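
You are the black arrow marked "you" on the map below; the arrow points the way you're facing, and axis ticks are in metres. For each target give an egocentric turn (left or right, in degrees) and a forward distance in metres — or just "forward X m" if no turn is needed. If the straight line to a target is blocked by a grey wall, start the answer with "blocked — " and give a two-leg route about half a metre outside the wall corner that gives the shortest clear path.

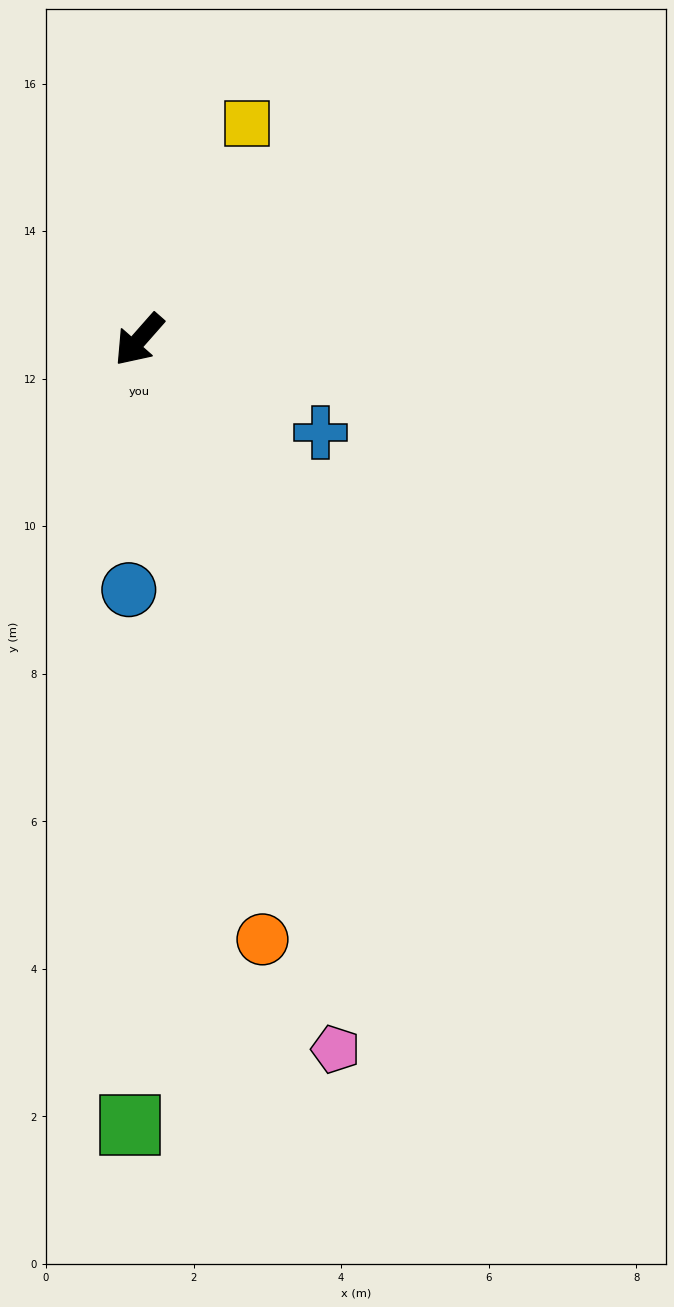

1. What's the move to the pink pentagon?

turn left 57°, forward 10.0 m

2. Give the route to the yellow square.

turn right 165°, forward 3.3 m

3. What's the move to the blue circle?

turn left 39°, forward 3.4 m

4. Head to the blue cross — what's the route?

turn left 104°, forward 2.8 m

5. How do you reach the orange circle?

turn left 53°, forward 8.3 m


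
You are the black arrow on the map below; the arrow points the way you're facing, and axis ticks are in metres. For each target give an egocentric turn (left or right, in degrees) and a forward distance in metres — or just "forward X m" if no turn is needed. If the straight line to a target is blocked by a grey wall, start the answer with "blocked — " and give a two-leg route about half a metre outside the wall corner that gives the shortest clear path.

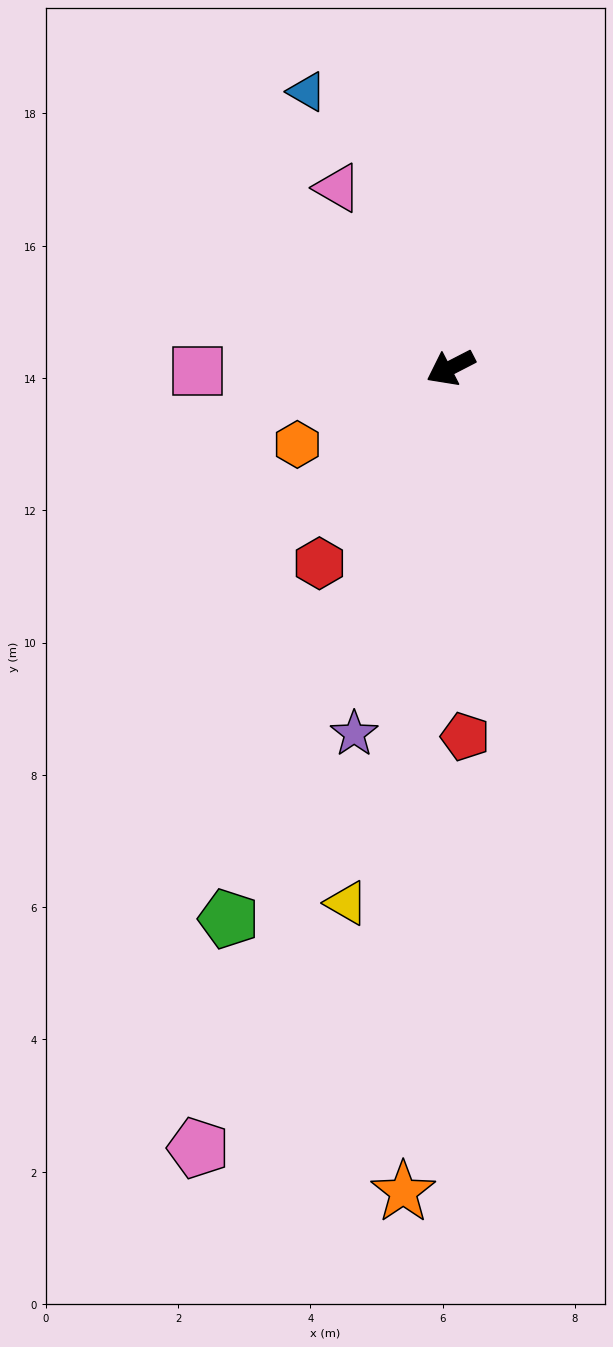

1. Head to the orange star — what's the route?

turn left 59°, forward 12.5 m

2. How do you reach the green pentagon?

turn left 41°, forward 9.0 m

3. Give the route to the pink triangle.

turn right 85°, forward 3.2 m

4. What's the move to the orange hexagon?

forward 2.6 m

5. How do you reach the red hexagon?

turn left 29°, forward 3.6 m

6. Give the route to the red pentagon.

turn left 65°, forward 5.6 m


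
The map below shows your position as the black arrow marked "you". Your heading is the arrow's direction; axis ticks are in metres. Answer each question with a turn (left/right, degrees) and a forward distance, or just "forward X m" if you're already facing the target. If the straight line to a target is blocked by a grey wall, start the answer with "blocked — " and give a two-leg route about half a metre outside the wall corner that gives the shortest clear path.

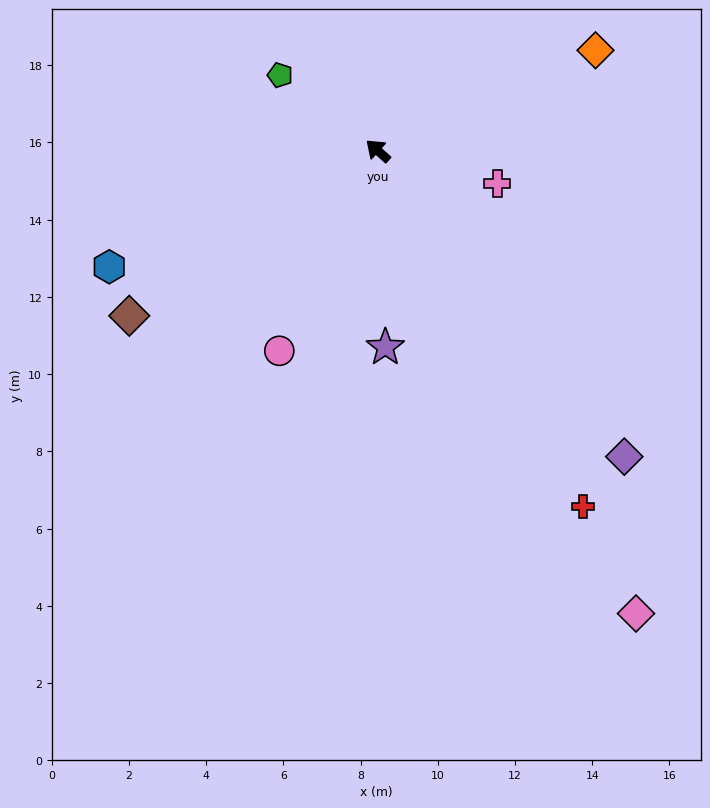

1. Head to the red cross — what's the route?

turn left 162°, forward 10.6 m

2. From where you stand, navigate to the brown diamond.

turn left 76°, forward 7.7 m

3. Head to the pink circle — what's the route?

turn left 106°, forward 5.8 m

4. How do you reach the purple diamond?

turn left 171°, forward 10.2 m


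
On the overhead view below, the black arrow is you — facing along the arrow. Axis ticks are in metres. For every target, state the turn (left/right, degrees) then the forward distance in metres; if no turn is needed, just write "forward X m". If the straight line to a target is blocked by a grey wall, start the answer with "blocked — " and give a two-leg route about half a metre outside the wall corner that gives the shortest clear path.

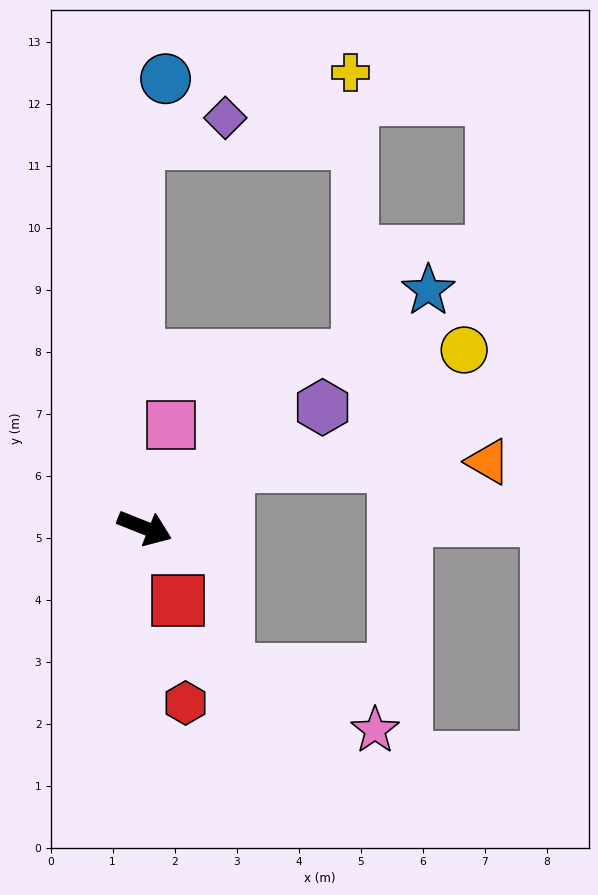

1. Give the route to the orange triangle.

blocked — turn left 58°, forward 1.7 m, then turn right 35°, forward 4.2 m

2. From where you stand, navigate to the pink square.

turn left 98°, forward 1.7 m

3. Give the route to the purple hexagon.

turn left 56°, forward 3.5 m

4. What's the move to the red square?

turn right 44°, forward 1.3 m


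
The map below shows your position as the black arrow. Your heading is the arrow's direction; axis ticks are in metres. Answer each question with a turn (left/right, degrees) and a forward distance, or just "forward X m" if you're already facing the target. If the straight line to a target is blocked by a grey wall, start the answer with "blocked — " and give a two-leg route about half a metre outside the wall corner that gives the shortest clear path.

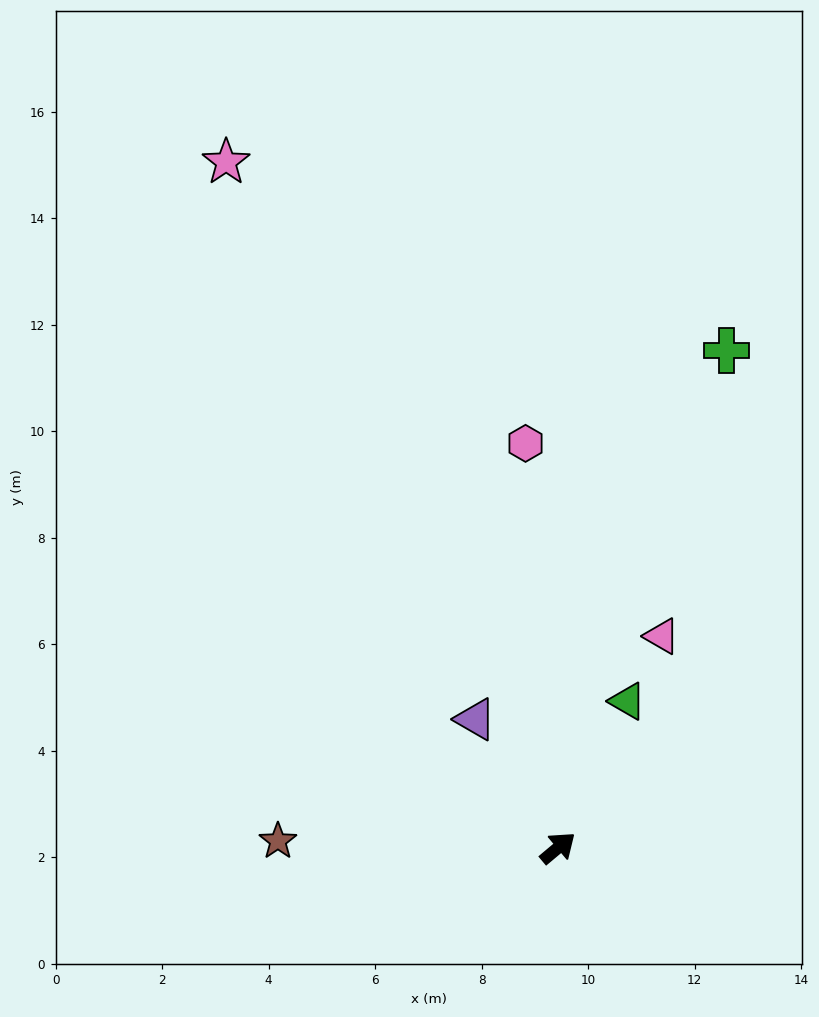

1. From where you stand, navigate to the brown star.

turn left 139°, forward 5.3 m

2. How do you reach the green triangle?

turn left 25°, forward 3.0 m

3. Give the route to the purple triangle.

turn left 83°, forward 2.9 m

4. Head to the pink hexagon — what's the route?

turn left 55°, forward 7.6 m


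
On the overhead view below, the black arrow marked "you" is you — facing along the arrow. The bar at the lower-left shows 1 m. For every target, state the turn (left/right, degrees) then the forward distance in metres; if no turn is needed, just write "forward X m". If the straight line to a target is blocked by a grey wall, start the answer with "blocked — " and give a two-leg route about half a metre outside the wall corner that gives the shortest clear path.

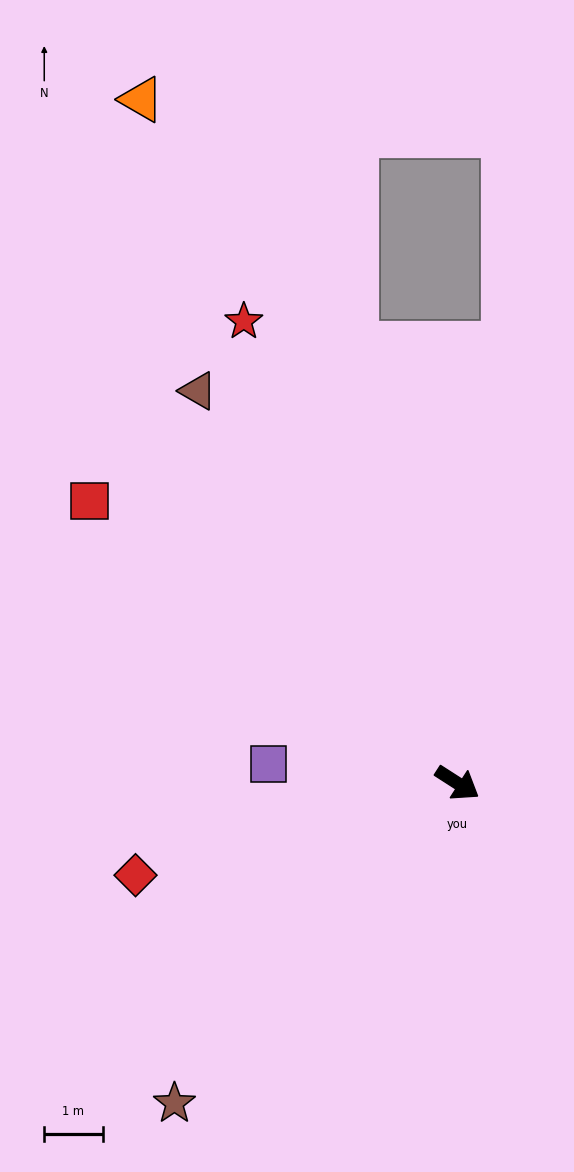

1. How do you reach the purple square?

turn right 153°, forward 3.3 m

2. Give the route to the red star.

turn left 148°, forward 8.7 m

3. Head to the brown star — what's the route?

turn right 99°, forward 7.3 m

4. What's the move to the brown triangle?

turn left 156°, forward 8.1 m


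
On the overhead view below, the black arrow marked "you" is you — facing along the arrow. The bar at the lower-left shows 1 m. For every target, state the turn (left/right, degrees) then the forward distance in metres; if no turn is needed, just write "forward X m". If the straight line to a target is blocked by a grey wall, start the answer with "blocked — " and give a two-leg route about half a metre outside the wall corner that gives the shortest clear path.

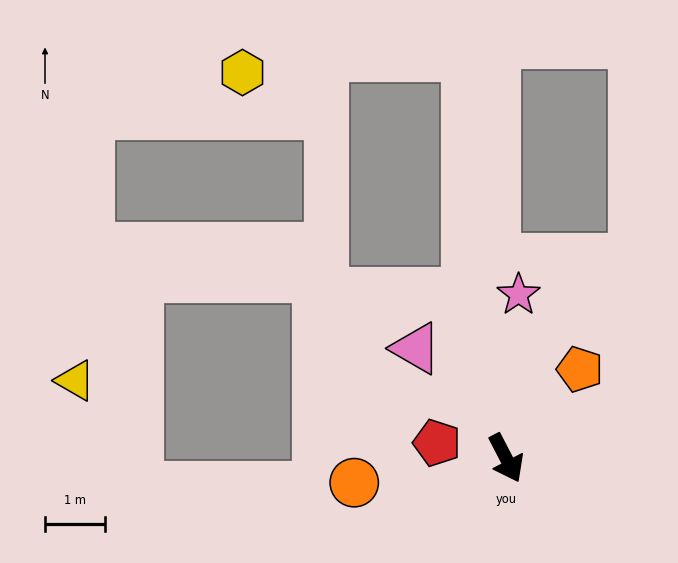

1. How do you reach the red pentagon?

turn right 130°, forward 1.2 m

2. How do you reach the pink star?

turn left 148°, forward 2.8 m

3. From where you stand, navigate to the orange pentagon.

turn left 113°, forward 1.9 m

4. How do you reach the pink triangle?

turn right 168°, forward 2.4 m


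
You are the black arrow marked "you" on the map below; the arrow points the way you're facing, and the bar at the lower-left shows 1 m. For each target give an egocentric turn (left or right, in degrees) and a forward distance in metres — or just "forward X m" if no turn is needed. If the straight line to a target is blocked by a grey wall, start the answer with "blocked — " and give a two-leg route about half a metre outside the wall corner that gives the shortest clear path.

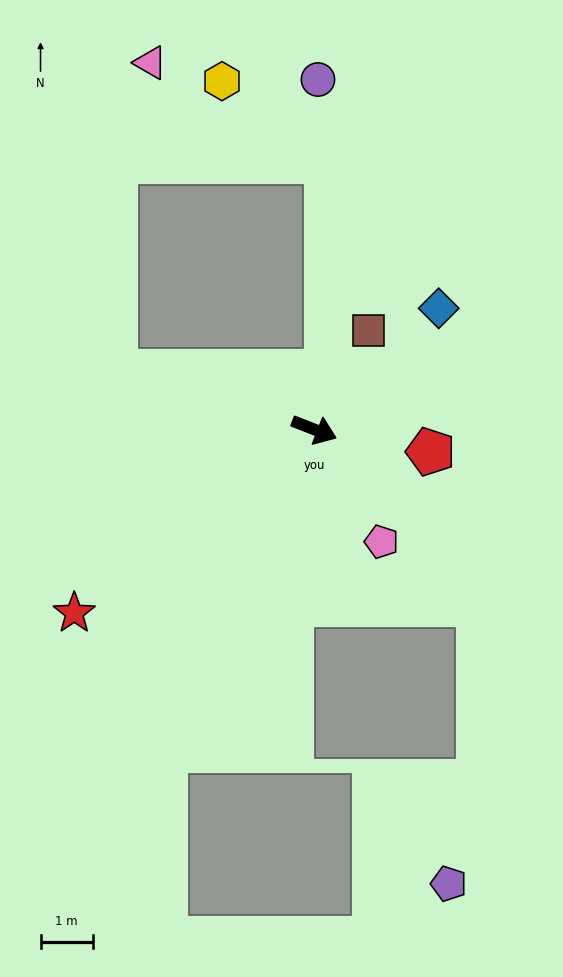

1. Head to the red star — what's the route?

turn right 121°, forward 5.8 m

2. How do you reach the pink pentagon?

turn right 38°, forward 2.5 m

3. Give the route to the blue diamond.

turn left 66°, forward 3.3 m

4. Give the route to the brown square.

turn left 83°, forward 2.2 m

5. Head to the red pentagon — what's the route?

turn left 10°, forward 2.3 m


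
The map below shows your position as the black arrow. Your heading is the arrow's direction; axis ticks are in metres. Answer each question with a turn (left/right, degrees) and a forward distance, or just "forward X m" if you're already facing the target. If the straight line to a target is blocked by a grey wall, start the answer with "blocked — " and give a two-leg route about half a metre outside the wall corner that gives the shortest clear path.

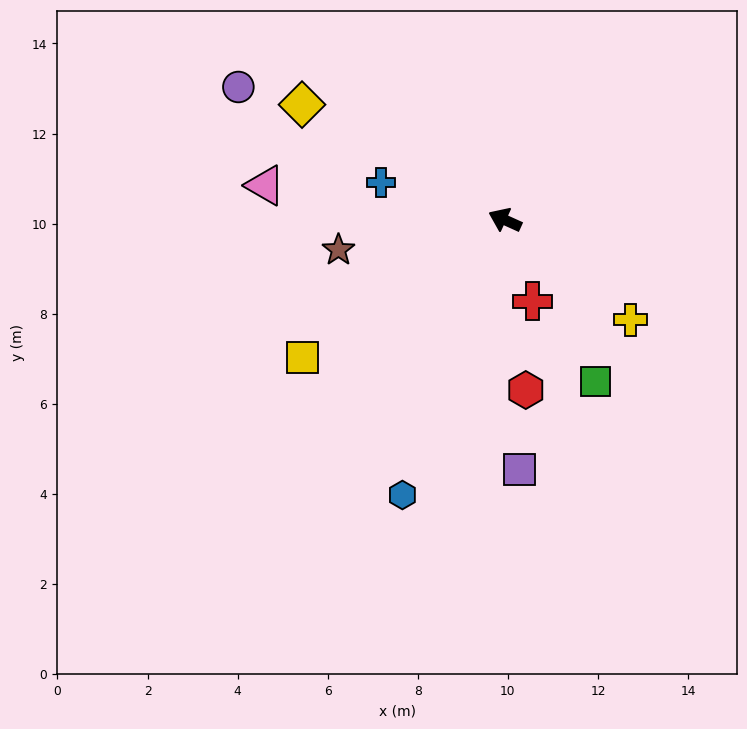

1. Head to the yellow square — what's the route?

turn left 59°, forward 5.4 m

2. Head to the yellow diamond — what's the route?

turn right 5°, forward 5.2 m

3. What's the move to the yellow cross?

turn left 166°, forward 3.6 m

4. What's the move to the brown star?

turn left 35°, forward 3.8 m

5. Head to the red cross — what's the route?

turn left 133°, forward 1.9 m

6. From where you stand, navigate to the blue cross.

turn left 7°, forward 2.9 m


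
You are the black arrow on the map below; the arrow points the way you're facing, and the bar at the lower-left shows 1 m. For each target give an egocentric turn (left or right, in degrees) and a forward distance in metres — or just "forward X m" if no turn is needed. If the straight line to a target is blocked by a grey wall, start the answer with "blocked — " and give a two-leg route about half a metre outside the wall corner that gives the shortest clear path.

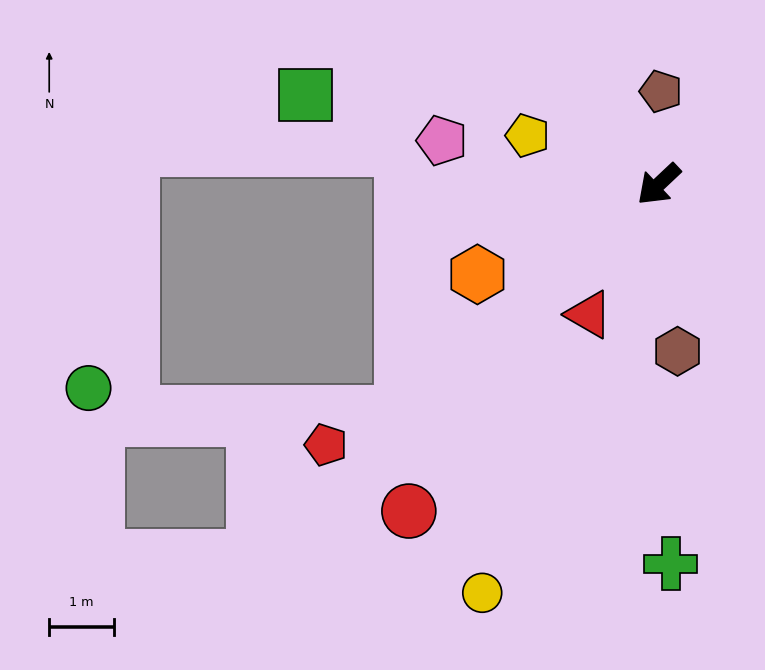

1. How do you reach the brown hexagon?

turn left 53°, forward 2.6 m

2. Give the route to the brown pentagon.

turn right 135°, forward 1.4 m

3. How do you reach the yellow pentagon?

turn right 64°, forward 2.2 m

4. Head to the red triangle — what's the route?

turn left 19°, forward 2.3 m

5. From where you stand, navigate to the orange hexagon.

turn right 17°, forward 3.1 m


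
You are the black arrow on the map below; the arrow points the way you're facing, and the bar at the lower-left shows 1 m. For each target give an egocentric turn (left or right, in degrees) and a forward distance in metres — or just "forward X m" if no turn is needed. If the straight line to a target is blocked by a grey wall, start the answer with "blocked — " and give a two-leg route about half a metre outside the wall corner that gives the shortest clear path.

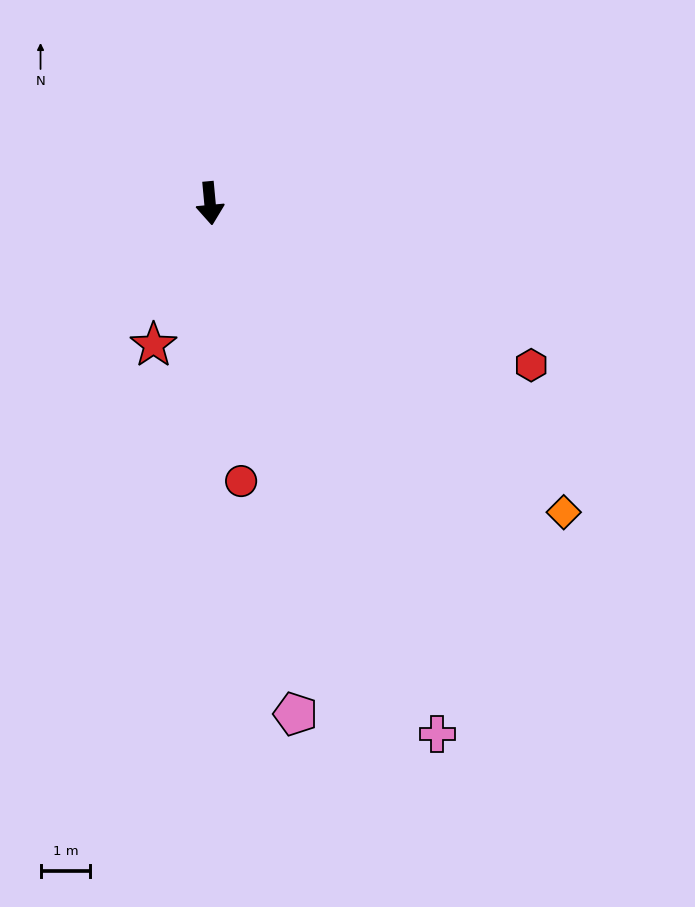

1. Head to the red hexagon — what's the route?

turn left 58°, forward 7.2 m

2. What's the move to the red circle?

forward 5.6 m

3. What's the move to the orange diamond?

turn left 44°, forward 9.4 m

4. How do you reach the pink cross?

turn left 18°, forward 11.6 m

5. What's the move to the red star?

turn right 27°, forward 3.1 m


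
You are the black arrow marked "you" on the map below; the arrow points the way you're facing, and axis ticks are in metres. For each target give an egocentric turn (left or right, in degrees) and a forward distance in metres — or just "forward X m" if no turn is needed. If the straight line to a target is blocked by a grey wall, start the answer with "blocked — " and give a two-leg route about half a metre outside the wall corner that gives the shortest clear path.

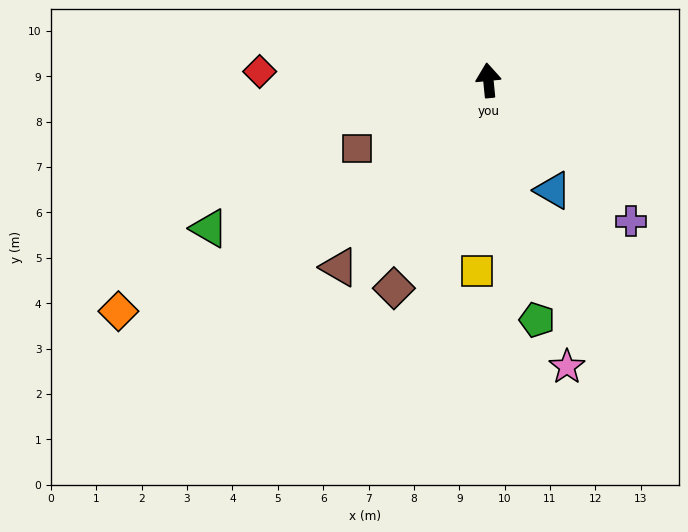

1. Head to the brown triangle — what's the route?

turn left 136°, forward 5.3 m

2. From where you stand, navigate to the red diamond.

turn left 82°, forward 5.0 m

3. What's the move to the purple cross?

turn right 140°, forward 4.4 m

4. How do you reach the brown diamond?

turn left 150°, forward 5.0 m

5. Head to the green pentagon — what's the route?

turn right 174°, forward 5.4 m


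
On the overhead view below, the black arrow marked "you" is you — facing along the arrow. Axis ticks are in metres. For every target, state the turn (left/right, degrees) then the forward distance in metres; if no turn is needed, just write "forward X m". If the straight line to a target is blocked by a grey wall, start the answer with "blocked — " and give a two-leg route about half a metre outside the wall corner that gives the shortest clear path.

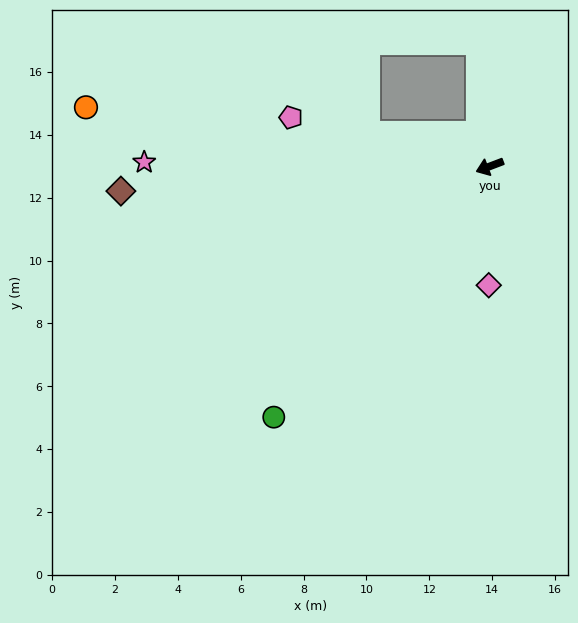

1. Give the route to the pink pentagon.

turn right 35°, forward 6.5 m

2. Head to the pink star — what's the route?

turn right 22°, forward 11.0 m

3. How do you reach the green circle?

turn left 28°, forward 10.5 m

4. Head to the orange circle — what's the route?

turn right 29°, forward 13.0 m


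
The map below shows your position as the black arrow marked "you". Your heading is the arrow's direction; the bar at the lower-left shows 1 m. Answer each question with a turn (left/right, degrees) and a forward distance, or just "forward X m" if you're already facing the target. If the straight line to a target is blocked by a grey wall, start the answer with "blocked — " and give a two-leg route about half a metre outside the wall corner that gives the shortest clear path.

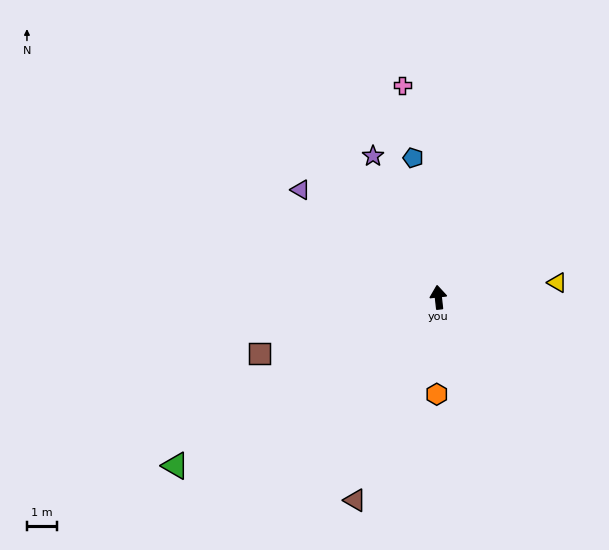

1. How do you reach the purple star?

turn left 19°, forward 5.2 m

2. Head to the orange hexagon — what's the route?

turn left 173°, forward 3.2 m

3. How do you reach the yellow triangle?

turn right 89°, forward 4.0 m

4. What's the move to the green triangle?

turn left 116°, forward 10.4 m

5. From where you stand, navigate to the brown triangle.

turn left 151°, forward 7.3 m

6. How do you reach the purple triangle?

turn left 46°, forward 5.8 m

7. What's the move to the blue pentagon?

turn left 4°, forward 4.7 m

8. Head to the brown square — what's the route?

turn left 101°, forward 6.3 m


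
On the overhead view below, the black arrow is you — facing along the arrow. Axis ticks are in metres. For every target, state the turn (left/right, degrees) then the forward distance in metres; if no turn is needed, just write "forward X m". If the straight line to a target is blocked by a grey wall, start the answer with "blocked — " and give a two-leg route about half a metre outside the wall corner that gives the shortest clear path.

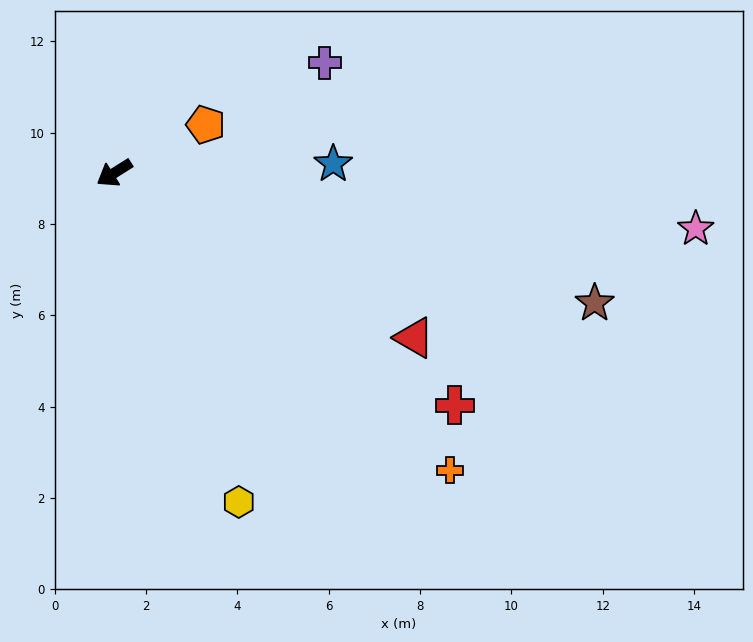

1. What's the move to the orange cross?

turn left 106°, forward 9.8 m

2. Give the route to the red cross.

turn left 114°, forward 9.0 m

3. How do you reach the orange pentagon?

turn left 176°, forward 2.3 m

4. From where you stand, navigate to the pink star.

turn left 142°, forward 12.8 m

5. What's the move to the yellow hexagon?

turn left 79°, forward 7.7 m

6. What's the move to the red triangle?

turn left 119°, forward 7.5 m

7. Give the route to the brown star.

turn left 133°, forward 10.9 m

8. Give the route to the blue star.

turn left 150°, forward 4.8 m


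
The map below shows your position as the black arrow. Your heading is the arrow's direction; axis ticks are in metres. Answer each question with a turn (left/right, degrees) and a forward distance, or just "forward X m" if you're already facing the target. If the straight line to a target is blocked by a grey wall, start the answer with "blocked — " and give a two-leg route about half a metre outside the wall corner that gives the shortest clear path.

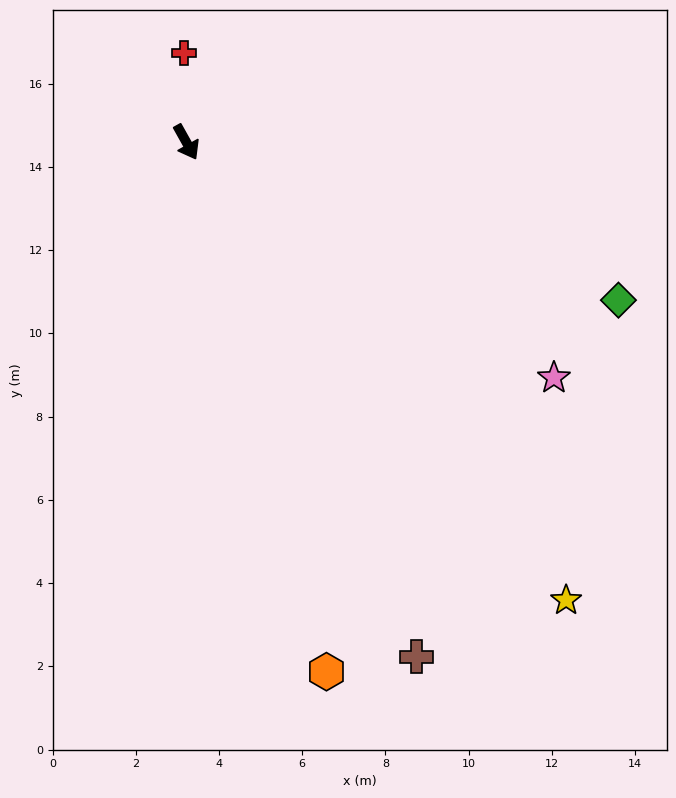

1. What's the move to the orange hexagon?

turn right 14°, forward 13.2 m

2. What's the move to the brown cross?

turn right 5°, forward 13.6 m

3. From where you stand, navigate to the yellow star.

turn left 10°, forward 14.3 m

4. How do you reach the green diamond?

turn left 41°, forward 11.1 m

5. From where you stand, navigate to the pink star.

turn left 28°, forward 10.5 m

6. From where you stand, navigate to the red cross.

turn left 152°, forward 2.1 m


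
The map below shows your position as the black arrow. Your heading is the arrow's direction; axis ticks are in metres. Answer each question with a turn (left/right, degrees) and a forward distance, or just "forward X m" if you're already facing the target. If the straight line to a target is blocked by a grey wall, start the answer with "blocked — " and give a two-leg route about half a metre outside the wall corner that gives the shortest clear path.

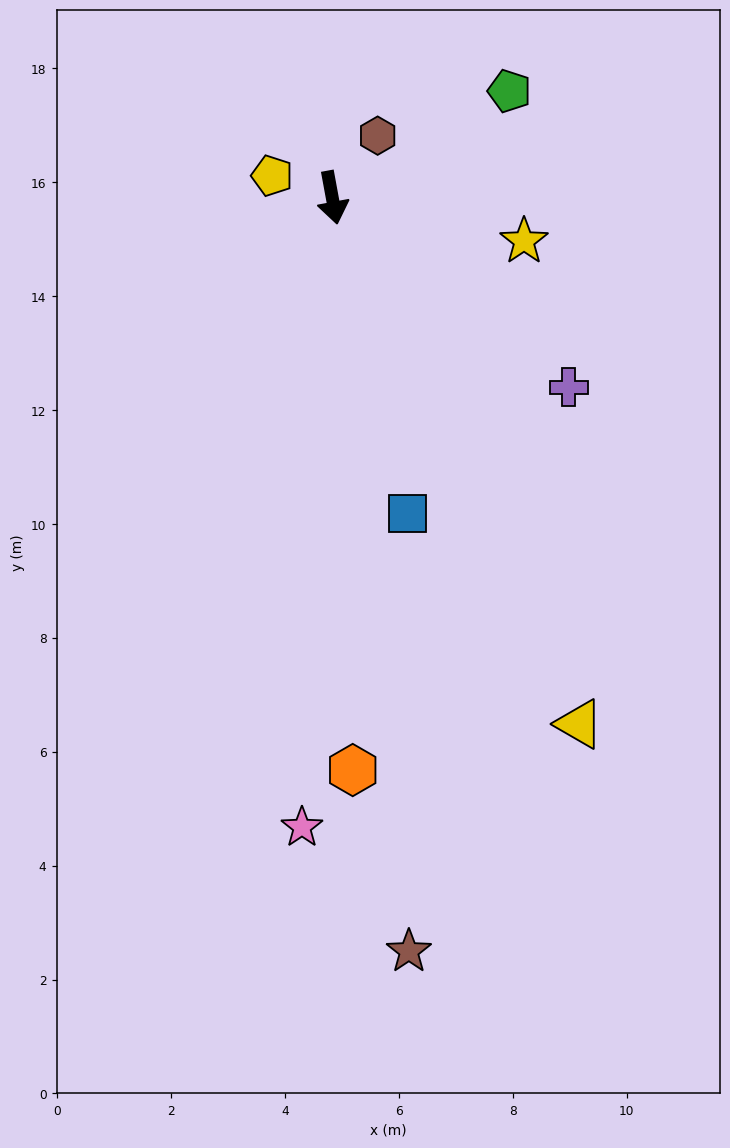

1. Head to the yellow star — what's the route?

turn left 67°, forward 3.5 m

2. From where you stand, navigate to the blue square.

turn left 3°, forward 5.7 m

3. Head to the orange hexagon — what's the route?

turn right 8°, forward 10.1 m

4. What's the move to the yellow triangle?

turn left 15°, forward 10.2 m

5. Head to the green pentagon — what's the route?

turn left 111°, forward 3.6 m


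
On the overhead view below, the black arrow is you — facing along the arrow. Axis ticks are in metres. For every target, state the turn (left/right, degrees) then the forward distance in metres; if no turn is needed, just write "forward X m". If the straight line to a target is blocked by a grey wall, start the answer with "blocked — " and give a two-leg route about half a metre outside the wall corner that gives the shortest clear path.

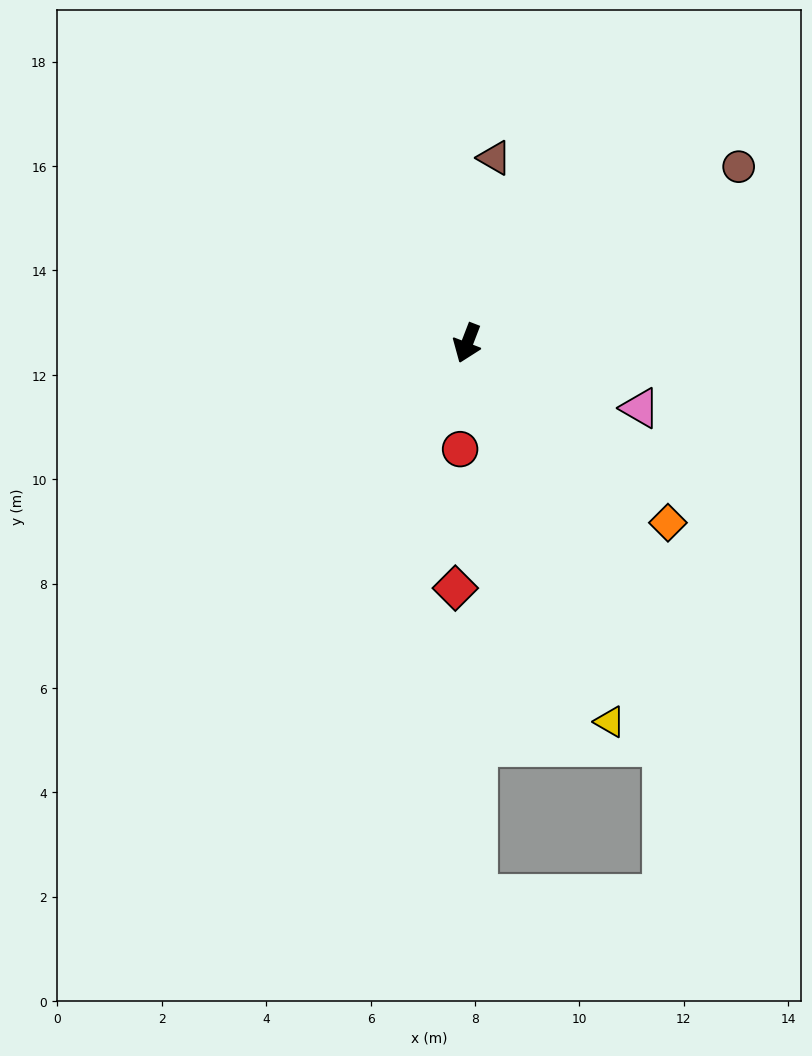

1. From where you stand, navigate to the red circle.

turn left 17°, forward 2.0 m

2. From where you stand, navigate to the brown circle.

turn left 144°, forward 6.2 m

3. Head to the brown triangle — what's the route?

turn right 167°, forward 3.6 m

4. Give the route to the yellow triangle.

turn left 42°, forward 7.8 m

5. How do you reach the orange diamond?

turn left 69°, forward 5.2 m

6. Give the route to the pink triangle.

turn left 90°, forward 3.5 m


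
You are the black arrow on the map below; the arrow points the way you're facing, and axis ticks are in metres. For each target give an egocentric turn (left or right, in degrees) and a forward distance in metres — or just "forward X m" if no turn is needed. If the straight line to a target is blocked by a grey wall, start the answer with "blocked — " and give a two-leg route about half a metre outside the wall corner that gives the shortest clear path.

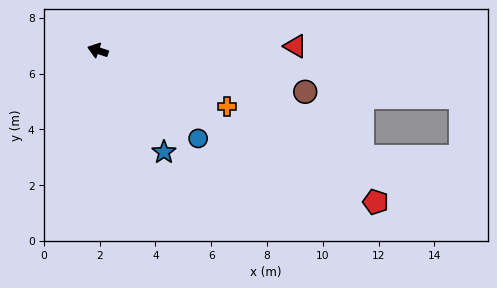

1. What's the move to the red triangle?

turn right 161°, forward 7.1 m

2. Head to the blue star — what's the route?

turn left 141°, forward 4.3 m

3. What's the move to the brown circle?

turn right 173°, forward 7.6 m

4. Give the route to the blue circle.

turn left 157°, forward 4.8 m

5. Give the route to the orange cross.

turn left 175°, forward 5.0 m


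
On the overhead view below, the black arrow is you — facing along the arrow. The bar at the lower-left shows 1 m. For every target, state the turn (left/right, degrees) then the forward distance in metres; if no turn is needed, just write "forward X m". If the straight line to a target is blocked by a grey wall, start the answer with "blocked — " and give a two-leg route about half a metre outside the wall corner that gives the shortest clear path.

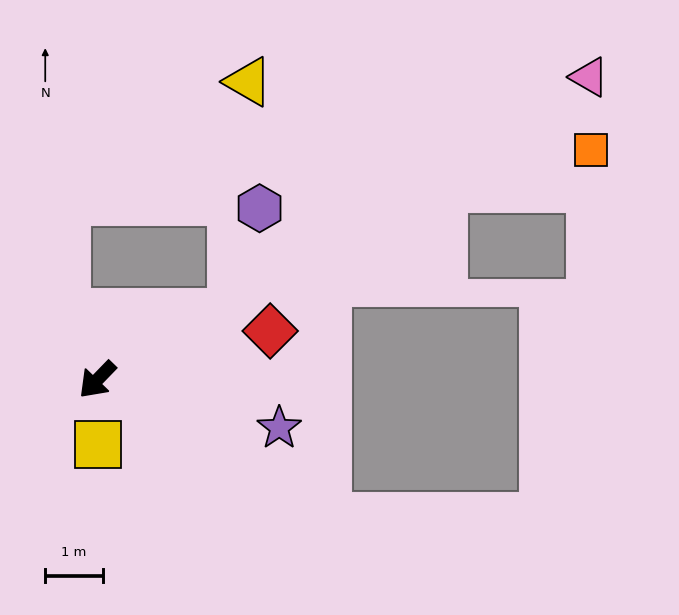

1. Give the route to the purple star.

turn left 119°, forward 3.3 m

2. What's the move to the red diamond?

turn left 150°, forward 3.1 m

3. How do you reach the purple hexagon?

blocked — turn left 160°, forward 2.6 m, then turn left 49°, forward 1.9 m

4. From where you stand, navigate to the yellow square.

turn left 45°, forward 1.1 m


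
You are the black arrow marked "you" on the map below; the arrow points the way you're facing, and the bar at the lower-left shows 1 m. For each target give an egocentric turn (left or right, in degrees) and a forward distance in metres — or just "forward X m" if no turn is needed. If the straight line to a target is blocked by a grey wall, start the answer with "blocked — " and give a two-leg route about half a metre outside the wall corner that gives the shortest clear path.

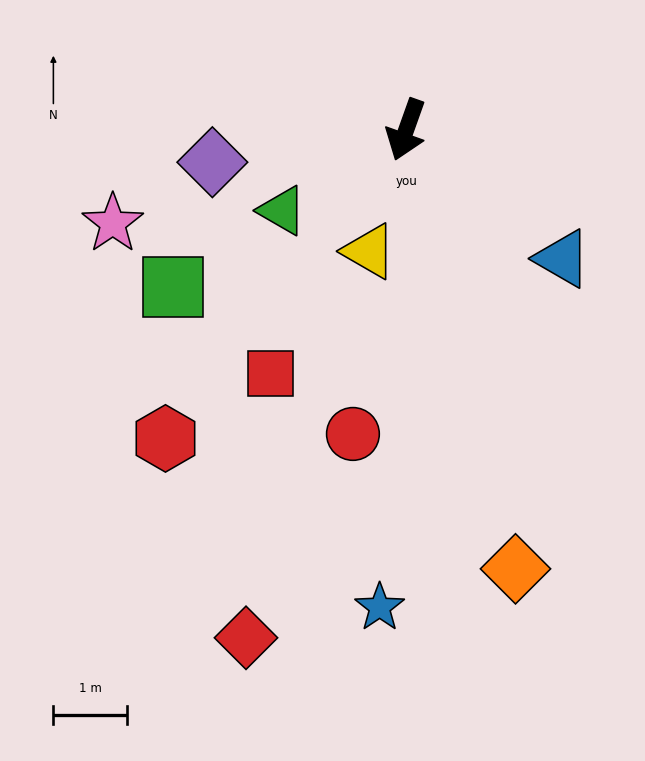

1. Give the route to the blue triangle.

turn left 70°, forward 2.8 m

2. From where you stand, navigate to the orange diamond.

turn left 34°, forward 6.2 m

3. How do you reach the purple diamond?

turn right 61°, forward 2.7 m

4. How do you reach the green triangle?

turn right 37°, forward 2.0 m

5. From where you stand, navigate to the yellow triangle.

turn left 3°, forward 1.7 m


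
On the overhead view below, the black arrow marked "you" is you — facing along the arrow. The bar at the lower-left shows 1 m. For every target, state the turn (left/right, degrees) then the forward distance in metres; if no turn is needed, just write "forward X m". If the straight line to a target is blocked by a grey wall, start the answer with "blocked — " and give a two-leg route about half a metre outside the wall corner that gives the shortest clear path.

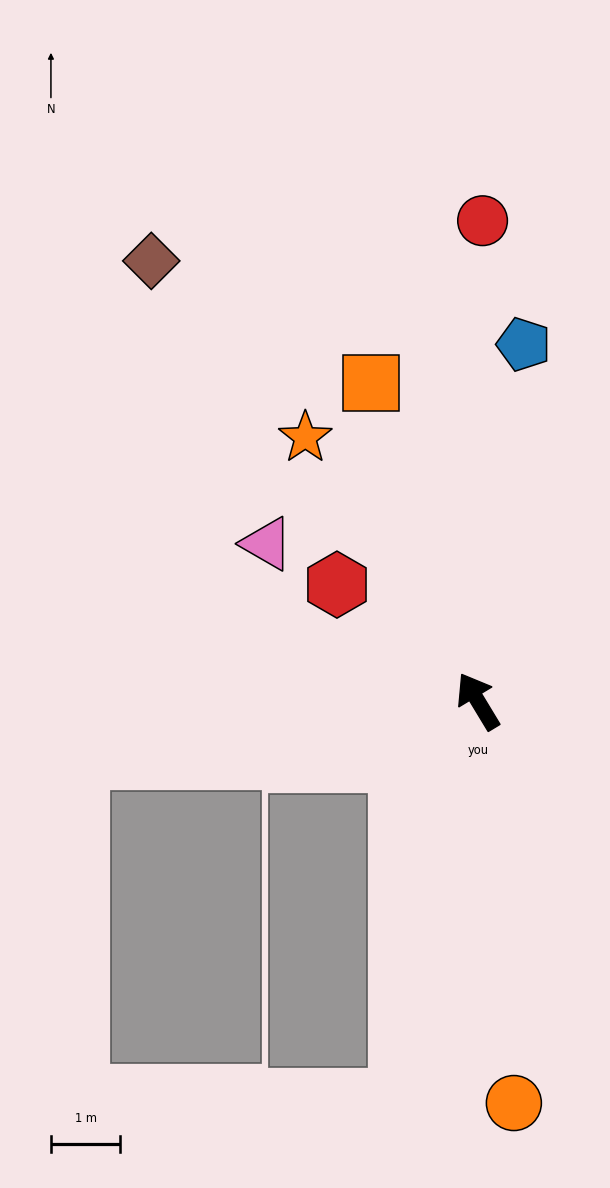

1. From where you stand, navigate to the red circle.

turn right 32°, forward 6.9 m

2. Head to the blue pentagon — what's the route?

turn right 38°, forward 5.2 m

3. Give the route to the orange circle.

turn left 154°, forward 5.8 m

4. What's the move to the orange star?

turn left 2°, forward 4.5 m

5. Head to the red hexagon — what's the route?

turn left 19°, forward 2.6 m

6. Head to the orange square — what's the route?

turn right 13°, forward 4.8 m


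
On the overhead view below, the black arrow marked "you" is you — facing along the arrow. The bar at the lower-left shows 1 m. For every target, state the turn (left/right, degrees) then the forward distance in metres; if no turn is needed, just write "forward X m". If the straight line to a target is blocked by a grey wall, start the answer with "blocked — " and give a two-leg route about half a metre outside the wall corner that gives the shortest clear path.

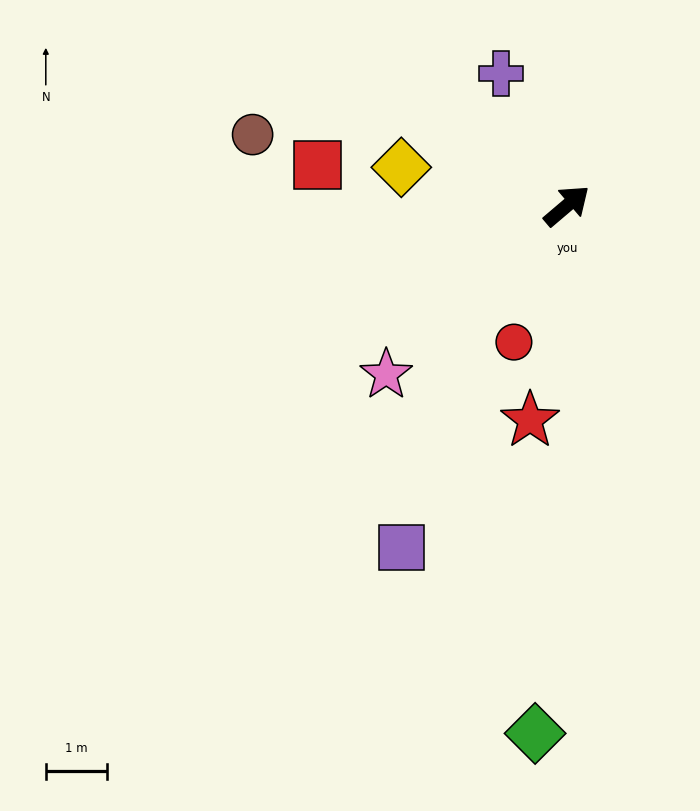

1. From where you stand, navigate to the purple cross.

turn left 76°, forward 2.4 m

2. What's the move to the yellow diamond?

turn left 127°, forward 2.8 m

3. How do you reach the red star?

turn right 140°, forward 3.6 m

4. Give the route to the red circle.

turn right 152°, forward 2.4 m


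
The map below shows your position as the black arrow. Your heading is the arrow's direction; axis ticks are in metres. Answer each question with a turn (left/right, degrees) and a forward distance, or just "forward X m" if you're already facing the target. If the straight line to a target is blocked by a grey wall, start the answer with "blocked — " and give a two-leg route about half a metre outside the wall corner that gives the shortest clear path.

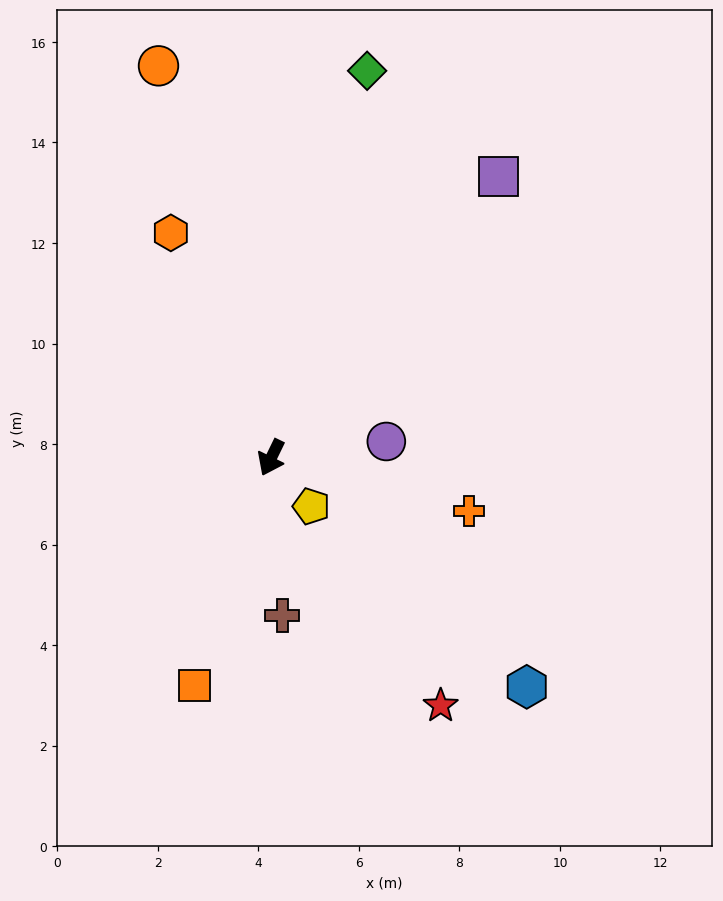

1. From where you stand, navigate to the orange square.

turn left 7°, forward 4.8 m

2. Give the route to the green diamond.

turn right 168°, forward 7.9 m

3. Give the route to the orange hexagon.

turn right 130°, forward 4.9 m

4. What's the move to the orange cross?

turn left 101°, forward 4.1 m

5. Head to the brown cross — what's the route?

turn left 30°, forward 3.1 m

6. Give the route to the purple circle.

turn left 124°, forward 2.3 m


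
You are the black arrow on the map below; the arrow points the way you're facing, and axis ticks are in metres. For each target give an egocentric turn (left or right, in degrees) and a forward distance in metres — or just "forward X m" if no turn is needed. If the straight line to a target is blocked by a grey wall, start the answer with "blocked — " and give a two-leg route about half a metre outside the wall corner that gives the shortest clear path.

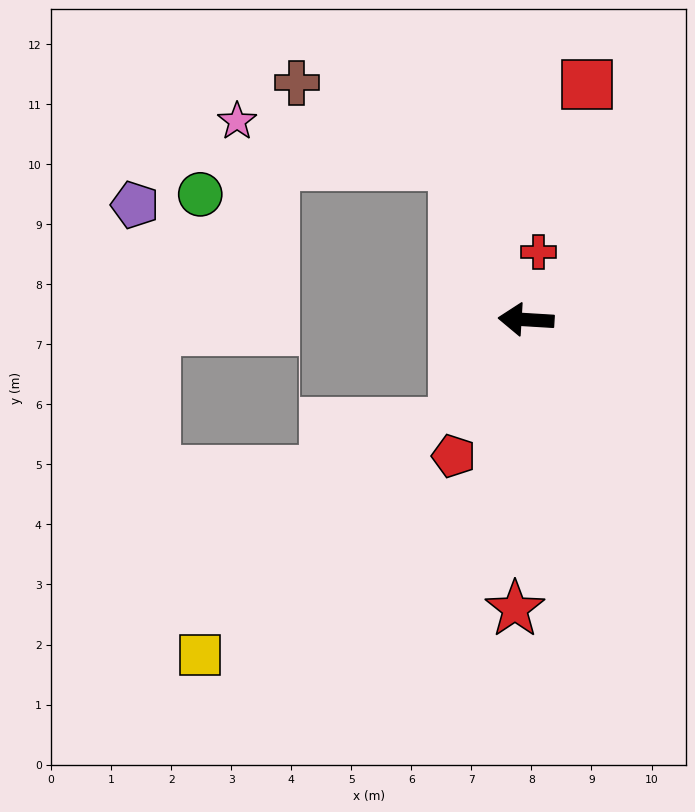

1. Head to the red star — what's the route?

turn left 91°, forward 4.8 m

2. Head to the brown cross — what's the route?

blocked — turn right 62°, forward 2.8 m, then turn left 38°, forward 3.0 m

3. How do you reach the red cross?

turn right 97°, forward 1.1 m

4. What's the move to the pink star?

blocked — turn right 62°, forward 2.8 m, then turn left 54°, forward 3.7 m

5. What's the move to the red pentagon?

turn left 66°, forward 2.6 m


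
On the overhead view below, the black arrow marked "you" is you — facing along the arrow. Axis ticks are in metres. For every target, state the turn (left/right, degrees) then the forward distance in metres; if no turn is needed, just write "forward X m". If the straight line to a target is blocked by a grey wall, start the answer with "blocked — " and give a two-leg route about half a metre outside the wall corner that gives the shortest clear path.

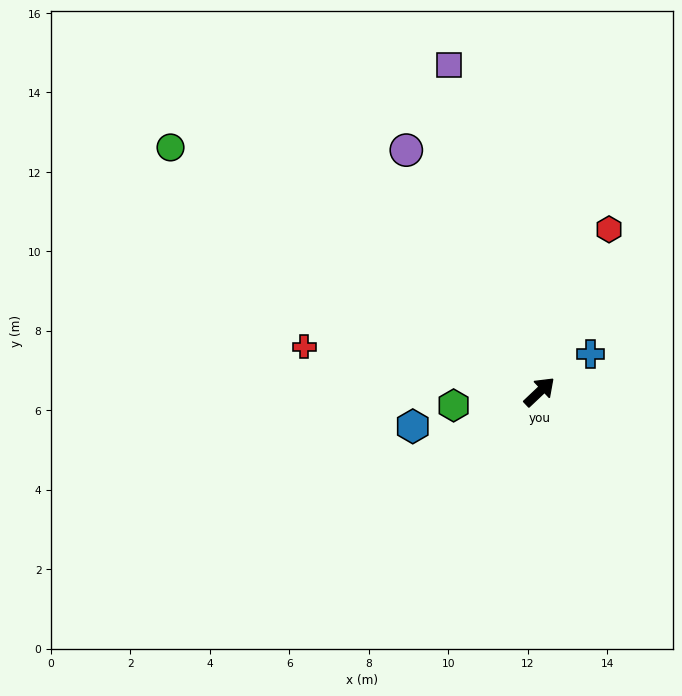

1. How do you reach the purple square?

turn left 62°, forward 8.5 m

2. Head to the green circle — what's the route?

turn left 103°, forward 11.1 m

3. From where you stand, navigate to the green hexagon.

turn left 146°, forward 2.2 m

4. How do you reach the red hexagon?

turn left 23°, forward 4.4 m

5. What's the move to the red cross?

turn left 126°, forward 6.0 m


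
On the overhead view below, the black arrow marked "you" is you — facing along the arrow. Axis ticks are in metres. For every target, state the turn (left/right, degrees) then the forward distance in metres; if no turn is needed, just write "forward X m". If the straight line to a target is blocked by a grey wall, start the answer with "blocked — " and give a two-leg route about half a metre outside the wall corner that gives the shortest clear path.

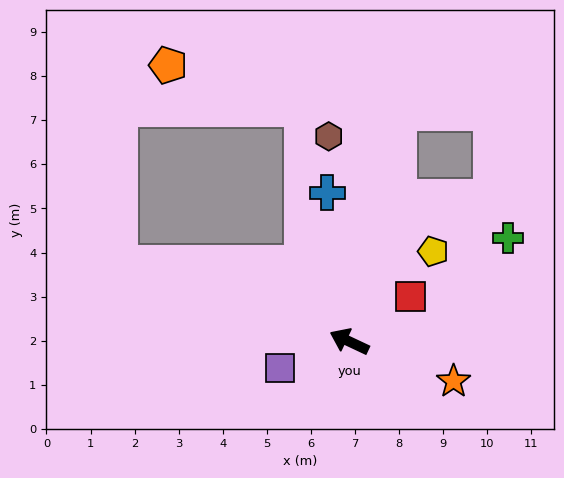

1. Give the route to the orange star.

turn right 176°, forward 2.5 m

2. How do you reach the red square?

turn right 119°, forward 1.7 m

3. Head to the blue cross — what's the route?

turn right 56°, forward 3.4 m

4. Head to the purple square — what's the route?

turn left 46°, forward 1.7 m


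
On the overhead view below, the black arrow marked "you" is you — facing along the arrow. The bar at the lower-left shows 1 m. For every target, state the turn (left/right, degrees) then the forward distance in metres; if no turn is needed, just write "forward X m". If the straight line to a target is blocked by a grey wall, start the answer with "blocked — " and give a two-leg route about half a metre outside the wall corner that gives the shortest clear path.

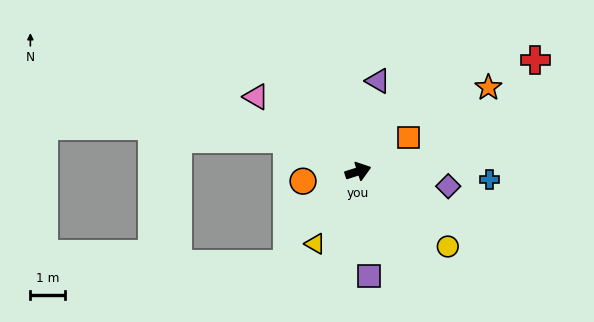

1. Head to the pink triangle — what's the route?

turn left 126°, forward 3.7 m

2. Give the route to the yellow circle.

turn right 58°, forward 3.4 m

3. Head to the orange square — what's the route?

turn left 16°, forward 1.8 m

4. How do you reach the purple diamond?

turn right 27°, forward 2.7 m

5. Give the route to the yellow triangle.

turn right 138°, forward 2.4 m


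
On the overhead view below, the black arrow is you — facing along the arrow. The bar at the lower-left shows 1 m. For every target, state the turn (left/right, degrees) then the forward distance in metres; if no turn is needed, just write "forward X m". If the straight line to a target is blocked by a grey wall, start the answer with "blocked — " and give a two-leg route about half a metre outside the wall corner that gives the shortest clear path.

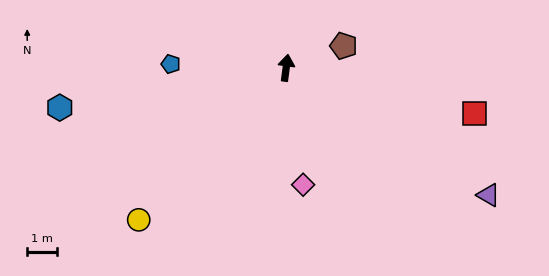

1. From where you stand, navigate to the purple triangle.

turn right 115°, forward 7.9 m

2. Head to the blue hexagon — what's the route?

turn left 108°, forward 7.6 m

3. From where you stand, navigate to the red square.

turn right 96°, forward 6.4 m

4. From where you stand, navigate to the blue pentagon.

turn left 96°, forward 3.8 m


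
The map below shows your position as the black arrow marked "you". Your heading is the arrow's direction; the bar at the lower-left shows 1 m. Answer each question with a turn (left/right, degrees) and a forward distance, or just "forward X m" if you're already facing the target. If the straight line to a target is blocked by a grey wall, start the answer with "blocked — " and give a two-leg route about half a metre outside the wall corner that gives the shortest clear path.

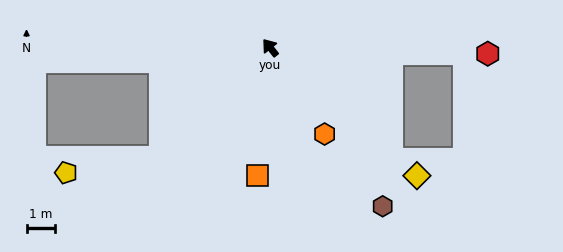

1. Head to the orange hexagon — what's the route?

turn left 174°, forward 3.6 m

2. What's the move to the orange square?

turn left 136°, forward 4.6 m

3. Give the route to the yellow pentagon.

blocked — turn left 97°, forward 5.5 m, then turn right 37°, forward 3.4 m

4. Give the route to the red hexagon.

turn right 130°, forward 7.8 m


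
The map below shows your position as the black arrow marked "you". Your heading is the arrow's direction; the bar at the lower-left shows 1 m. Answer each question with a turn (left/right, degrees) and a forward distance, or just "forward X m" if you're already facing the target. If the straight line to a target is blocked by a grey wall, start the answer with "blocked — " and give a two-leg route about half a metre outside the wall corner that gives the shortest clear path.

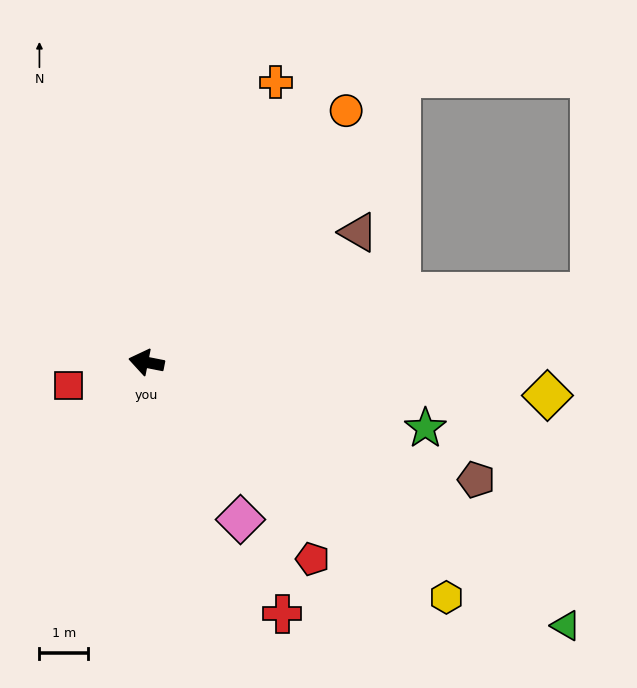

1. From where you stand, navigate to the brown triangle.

turn right 137°, forward 5.1 m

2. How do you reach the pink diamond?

turn left 132°, forward 3.8 m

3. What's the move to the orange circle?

turn right 117°, forward 6.6 m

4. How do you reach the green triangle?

turn left 159°, forward 10.1 m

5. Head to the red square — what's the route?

turn left 28°, forward 1.7 m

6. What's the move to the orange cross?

turn right 104°, forward 6.3 m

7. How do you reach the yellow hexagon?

turn left 153°, forward 7.8 m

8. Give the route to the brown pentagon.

turn left 172°, forward 7.2 m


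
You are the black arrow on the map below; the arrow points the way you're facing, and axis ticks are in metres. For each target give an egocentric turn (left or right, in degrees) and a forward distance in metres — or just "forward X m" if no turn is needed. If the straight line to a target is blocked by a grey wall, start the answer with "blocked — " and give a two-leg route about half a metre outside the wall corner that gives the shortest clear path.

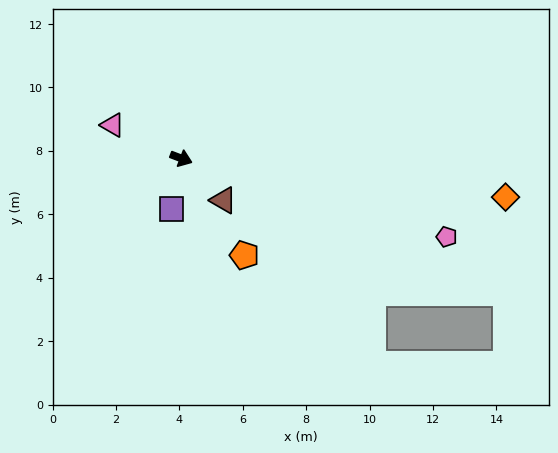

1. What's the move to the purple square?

turn right 80°, forward 1.6 m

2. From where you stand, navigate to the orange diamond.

turn left 14°, forward 10.3 m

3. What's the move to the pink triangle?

turn left 175°, forward 2.4 m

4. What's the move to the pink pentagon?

turn left 4°, forward 8.7 m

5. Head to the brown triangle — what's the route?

turn right 24°, forward 1.9 m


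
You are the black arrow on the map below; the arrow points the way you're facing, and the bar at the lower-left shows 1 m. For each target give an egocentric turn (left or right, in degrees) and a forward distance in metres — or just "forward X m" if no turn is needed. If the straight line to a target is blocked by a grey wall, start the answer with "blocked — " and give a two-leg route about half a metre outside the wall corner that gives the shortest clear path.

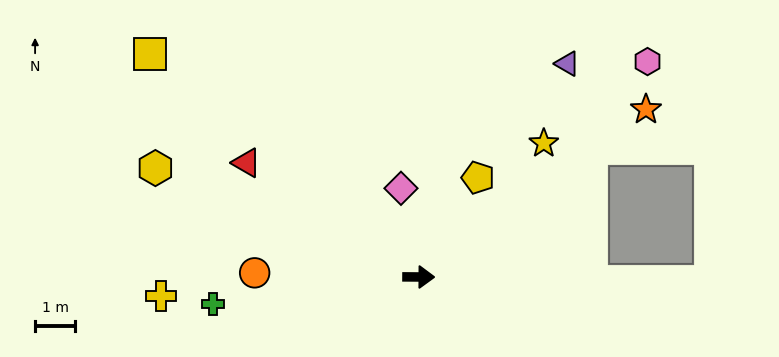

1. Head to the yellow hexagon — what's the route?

turn left 158°, forward 7.1 m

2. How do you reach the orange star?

turn left 37°, forward 7.1 m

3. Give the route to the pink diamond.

turn left 102°, forward 2.3 m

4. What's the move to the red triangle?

turn left 147°, forward 5.2 m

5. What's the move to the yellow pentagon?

turn left 59°, forward 2.9 m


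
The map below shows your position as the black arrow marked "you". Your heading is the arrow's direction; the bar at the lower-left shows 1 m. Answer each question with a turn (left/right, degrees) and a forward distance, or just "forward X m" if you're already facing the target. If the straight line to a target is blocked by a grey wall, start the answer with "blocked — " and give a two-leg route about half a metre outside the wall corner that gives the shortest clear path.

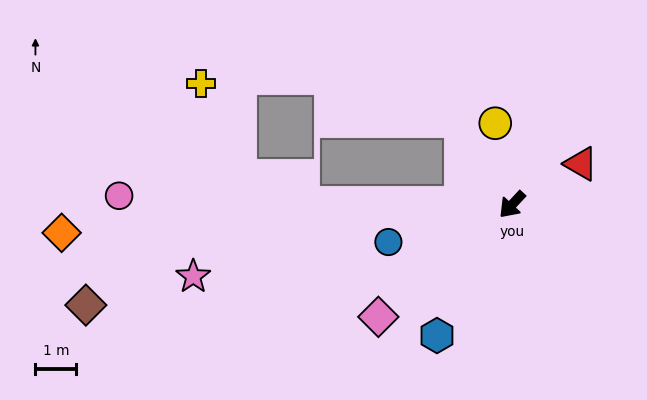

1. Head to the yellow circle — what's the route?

turn right 125°, forward 2.0 m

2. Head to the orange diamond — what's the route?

turn right 43°, forward 11.1 m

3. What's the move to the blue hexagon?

turn left 13°, forward 3.7 m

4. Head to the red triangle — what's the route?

turn left 164°, forward 2.0 m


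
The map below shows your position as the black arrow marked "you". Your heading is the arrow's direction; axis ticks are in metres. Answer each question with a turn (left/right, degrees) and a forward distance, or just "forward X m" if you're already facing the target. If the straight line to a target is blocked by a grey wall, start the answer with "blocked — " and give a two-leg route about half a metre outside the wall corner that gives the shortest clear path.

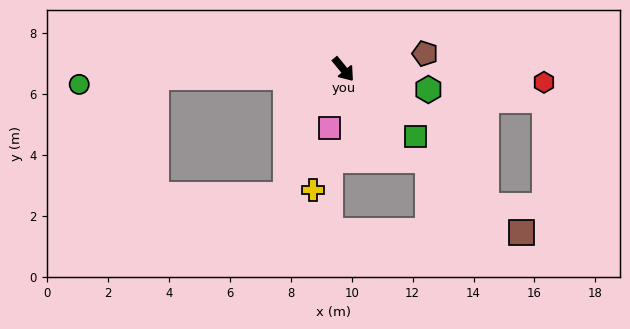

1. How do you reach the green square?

turn left 8°, forward 3.2 m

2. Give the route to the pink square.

turn right 53°, forward 2.0 m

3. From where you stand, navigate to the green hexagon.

turn left 37°, forward 2.9 m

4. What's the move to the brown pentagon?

turn left 62°, forward 2.7 m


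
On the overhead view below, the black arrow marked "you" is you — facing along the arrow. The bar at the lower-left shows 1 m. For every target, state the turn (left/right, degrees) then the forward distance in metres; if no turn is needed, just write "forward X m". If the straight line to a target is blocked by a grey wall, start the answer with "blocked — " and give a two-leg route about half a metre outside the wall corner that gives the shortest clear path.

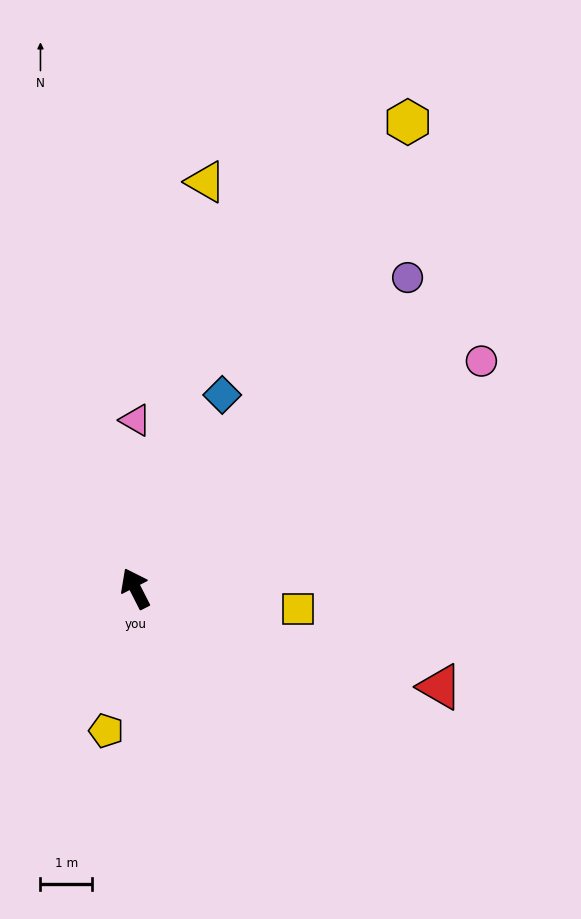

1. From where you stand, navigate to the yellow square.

turn right 124°, forward 3.2 m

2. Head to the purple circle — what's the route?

turn right 68°, forward 8.0 m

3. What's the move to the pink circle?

turn right 84°, forward 8.0 m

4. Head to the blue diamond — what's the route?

turn right 51°, forward 4.1 m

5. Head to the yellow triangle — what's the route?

turn right 37°, forward 8.0 m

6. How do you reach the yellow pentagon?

turn left 141°, forward 2.8 m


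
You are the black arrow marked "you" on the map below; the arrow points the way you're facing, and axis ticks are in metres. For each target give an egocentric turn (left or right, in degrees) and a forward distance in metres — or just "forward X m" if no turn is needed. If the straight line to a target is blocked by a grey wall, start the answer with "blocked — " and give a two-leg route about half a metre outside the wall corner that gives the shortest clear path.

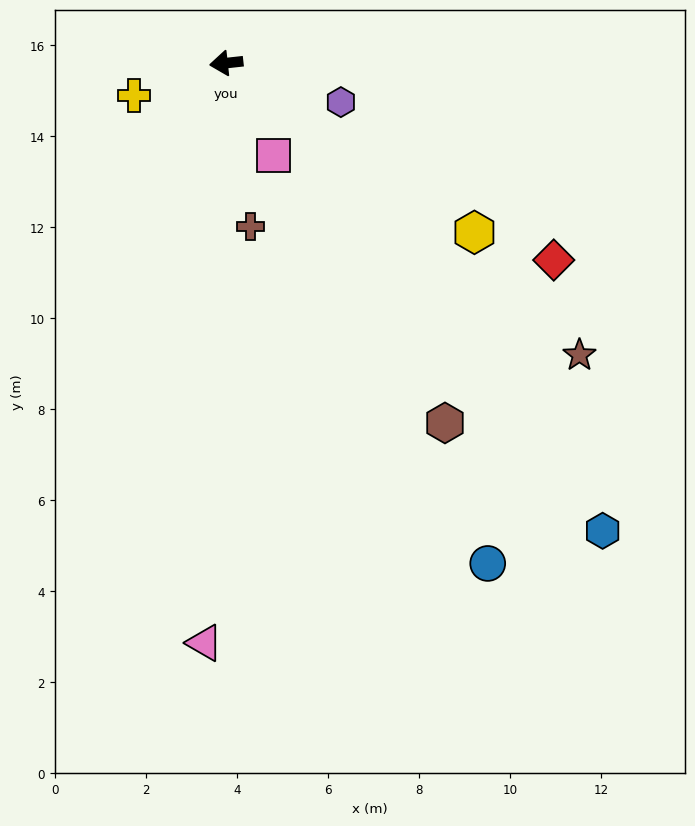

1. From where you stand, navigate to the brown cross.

turn left 92°, forward 3.6 m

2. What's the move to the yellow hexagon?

turn left 139°, forward 6.6 m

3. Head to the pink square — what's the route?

turn left 111°, forward 2.3 m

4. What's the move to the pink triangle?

turn left 82°, forward 12.8 m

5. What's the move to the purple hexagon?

turn left 155°, forward 2.7 m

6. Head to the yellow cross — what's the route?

turn left 13°, forward 2.2 m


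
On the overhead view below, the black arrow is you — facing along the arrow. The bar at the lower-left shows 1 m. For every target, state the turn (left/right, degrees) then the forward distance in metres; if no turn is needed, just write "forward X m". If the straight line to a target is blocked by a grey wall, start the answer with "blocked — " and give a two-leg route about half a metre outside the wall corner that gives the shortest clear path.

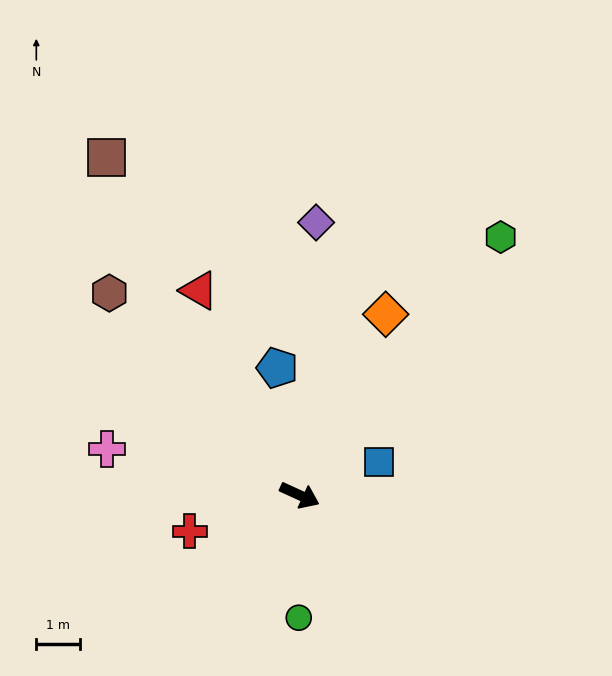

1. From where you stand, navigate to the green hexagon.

turn left 77°, forward 7.5 m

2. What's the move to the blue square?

turn left 47°, forward 2.0 m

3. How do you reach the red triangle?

turn left 141°, forward 5.2 m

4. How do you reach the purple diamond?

turn left 111°, forward 6.2 m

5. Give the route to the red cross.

turn right 137°, forward 2.6 m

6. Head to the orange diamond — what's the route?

turn left 89°, forward 4.6 m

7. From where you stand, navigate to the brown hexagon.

turn left 158°, forward 6.3 m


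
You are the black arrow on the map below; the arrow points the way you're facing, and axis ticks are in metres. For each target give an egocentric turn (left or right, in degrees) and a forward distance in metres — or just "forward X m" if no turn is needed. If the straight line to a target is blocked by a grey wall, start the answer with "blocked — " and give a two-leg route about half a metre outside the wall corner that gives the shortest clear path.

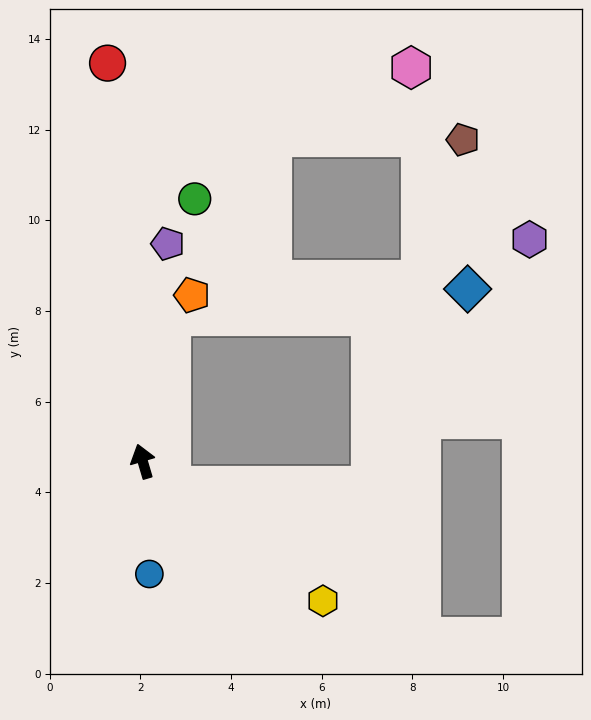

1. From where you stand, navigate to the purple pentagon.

turn right 23°, forward 4.8 m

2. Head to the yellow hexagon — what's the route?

turn right 144°, forward 5.0 m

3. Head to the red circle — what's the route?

turn right 11°, forward 8.8 m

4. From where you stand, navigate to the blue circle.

turn left 167°, forward 2.5 m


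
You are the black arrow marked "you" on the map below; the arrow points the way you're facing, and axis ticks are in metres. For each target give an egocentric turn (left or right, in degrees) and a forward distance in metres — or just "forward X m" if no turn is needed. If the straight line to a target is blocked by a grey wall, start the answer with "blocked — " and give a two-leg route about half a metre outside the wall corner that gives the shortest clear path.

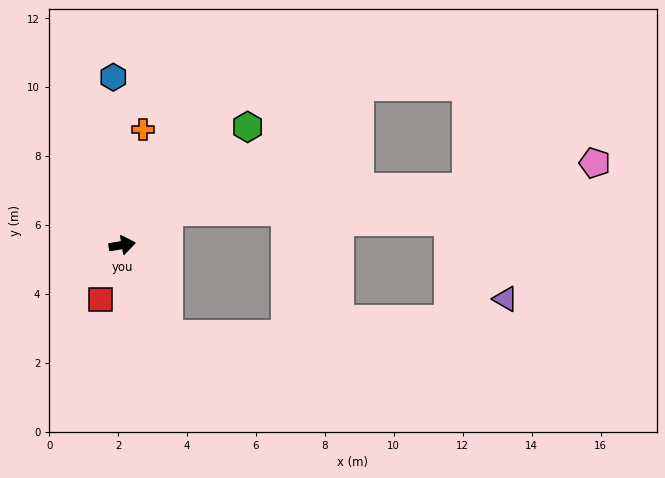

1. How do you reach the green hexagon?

turn left 34°, forward 5.0 m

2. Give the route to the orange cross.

turn left 70°, forward 3.4 m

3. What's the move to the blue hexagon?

turn left 83°, forward 4.9 m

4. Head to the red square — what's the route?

turn right 121°, forward 1.7 m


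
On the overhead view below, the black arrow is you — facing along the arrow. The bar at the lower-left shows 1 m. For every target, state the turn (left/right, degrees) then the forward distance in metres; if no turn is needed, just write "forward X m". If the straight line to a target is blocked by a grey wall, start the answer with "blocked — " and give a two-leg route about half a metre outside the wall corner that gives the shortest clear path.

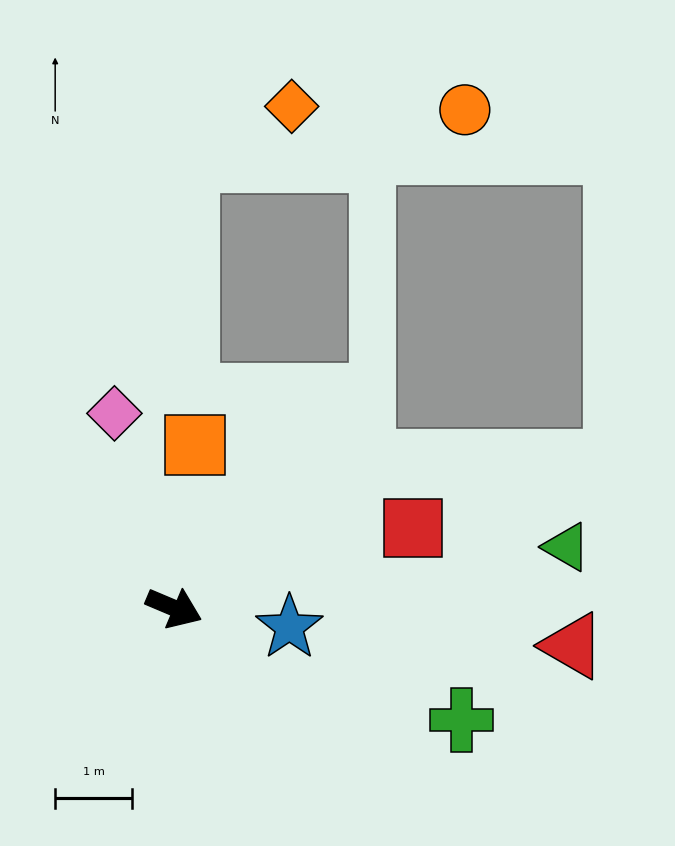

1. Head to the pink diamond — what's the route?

turn left 130°, forward 2.7 m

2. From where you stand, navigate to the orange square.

turn left 106°, forward 2.1 m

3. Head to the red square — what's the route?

turn left 41°, forward 3.3 m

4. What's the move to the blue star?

turn left 13°, forward 1.5 m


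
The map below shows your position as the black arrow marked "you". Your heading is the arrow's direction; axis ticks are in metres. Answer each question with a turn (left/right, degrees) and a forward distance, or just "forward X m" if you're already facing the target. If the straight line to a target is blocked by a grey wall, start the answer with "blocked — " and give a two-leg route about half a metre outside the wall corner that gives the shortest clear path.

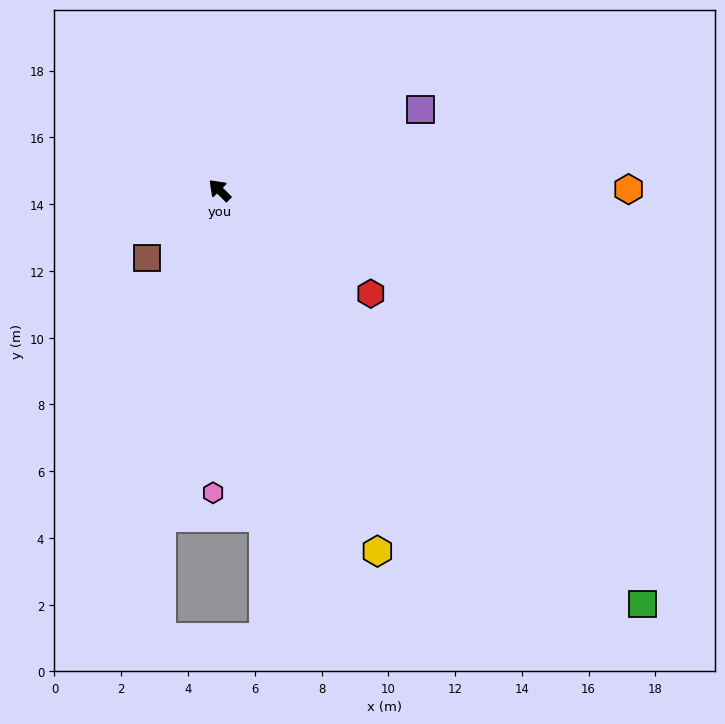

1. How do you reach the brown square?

turn left 88°, forward 3.0 m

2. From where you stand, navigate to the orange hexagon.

turn right 135°, forward 12.3 m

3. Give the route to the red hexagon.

turn right 169°, forward 5.5 m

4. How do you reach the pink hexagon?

turn left 134°, forward 9.1 m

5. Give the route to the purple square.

turn right 113°, forward 6.5 m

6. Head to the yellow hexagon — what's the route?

turn left 159°, forward 11.8 m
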